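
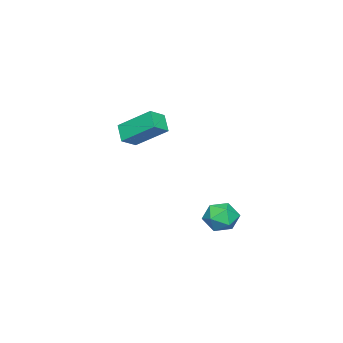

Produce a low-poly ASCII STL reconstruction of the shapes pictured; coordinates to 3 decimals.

solid 
facet normal -0.550 -0.505 0.665
outer loop
vertex -1.046 -5.142 0.602
vertex -1.162 -3.555 1.712
vertex -1.838 -4.881 0.146
endloop
endfacet
facet normal 0.060 -0.818 -0.573
outer loop
vertex -1.278 -4.365 -0.532
vertex -1.046 -5.142 0.602
vertex -1.838 -4.881 0.146
endloop
endfacet
facet normal -0.549 -0.506 0.665
outer loop
vertex -1.838 -4.881 0.146
vertex -1.162 -3.555 1.712
vertex -1.954 -3.295 1.257
endloop
endfacet
facet normal -0.834 0.275 -0.479
outer loop
vertex -1.954 -3.295 1.257
vertex -1.278 -4.365 -0.532
vertex -1.838 -4.881 0.146
endloop
endfacet
facet normal 0.833 -0.274 0.480
outer loop
vertex -1.046 -5.142 0.602
vertex -0.602 -3.039 1.034
vertex -1.162 -3.555 1.712
endloop
endfacet
facet normal 0.061 -0.818 -0.573
outer loop
vertex -0.486 -4.625 -0.077
vertex -1.046 -5.142 0.602
vertex -1.278 -4.365 -0.532
endloop
endfacet
facet normal 0.834 -0.274 0.479
outer loop
vertex -0.486 -4.625 -0.077
vertex -0.602 -3.039 1.034
vertex -1.046 -5.142 0.602
endloop
endfacet
facet normal -0.060 0.818 0.572
outer loop
vertex -1.162 -3.555 1.712
vertex -0.602 -3.039 1.034
vertex -1.954 -3.295 1.257
endloop
endfacet
facet normal -0.834 0.274 -0.479
outer loop
vertex -1.394 -2.778 0.578
vertex -1.278 -4.365 -0.532
vertex -1.954 -3.295 1.257
endloop
endfacet
facet normal -0.060 0.818 0.573
outer loop
vertex -1.954 -3.295 1.257
vertex -0.602 -3.039 1.034
vertex -1.394 -2.778 0.578
endloop
endfacet
facet normal 0.549 0.506 -0.666
outer loop
vertex -1.394 -2.778 0.578
vertex -0.486 -4.625 -0.077
vertex -1.278 -4.365 -0.532
endloop
endfacet
facet normal 0.550 0.506 -0.665
outer loop
vertex -0.602 -3.039 1.034
vertex -0.486 -4.625 -0.077
vertex -1.394 -2.778 0.578
endloop
endfacet
facet normal -0.917 -0.253 0.307
outer loop
vertex 0.615 1.364 -2.88
vertex 0.924 0.642 -2.552
vertex 0.89 1.346 -2.074
endloop
endfacet
facet normal -0.839 0.456 0.296
outer loop
vertex 0.615 1.364 -2.88
vertex 0.89 1.346 -2.074
vertex 1.075 2.011 -2.573
endloop
endfacet
facet normal -0.666 0.648 -0.368
outer loop
vertex 0.615 1.364 -2.88
vertex 1.075 2.011 -2.573
vertex 1.224 1.718 -3.358
endloop
endfacet
facet normal -0.637 0.059 -0.768
outer loop
vertex 0.615 1.364 -2.88
vertex 1.224 1.718 -3.358
vertex 1.13 0.871 -3.345
endloop
endfacet
facet normal -0.793 -0.498 -0.350
outer loop
vertex 0.615 1.364 -2.88
vertex 1.13 0.871 -3.345
vertex 0.924 0.642 -2.552
endloop
endfacet
facet normal -0.292 0.625 0.724
outer loop
vertex 1.075 2.011 -2.573
vertex 0.89 1.346 -2.074
vertex 1.67 1.689 -2.055
endloop
endfacet
facet normal -0.419 -0.524 0.742
outer loop
vertex 0.89 1.346 -2.074
vertex 0.924 0.642 -2.552
vertex 1.576 0.842 -2.042
endloop
endfacet
facet normal -0.218 -0.921 -0.323
outer loop
vertex 0.924 0.642 -2.552
vertex 1.13 0.871 -3.345
vertex 1.725 0.549 -2.827
endloop
endfacet
facet normal 0.033 -0.019 -0.999
outer loop
vertex 1.13 0.871 -3.345
vertex 1.224 1.718 -3.358
vertex 1.91 1.214 -3.326
endloop
endfacet
facet normal -0.012 0.936 -0.352
outer loop
vertex 1.224 1.718 -3.358
vertex 1.075 2.011 -2.573
vertex 1.876 1.918 -2.848
endloop
endfacet
facet normal 0.637 -0.059 0.768
outer loop
vertex 2.185 1.196 -2.52
vertex 1.67 1.689 -2.055
vertex 1.576 0.842 -2.042
endloop
endfacet
facet normal 0.666 -0.648 0.368
outer loop
vertex 2.185 1.196 -2.52
vertex 1.576 0.842 -2.042
vertex 1.725 0.549 -2.827
endloop
endfacet
facet normal 0.839 -0.456 -0.296
outer loop
vertex 2.185 1.196 -2.52
vertex 1.725 0.549 -2.827
vertex 1.91 1.214 -3.326
endloop
endfacet
facet normal 0.917 0.253 -0.307
outer loop
vertex 2.185 1.196 -2.52
vertex 1.91 1.214 -3.326
vertex 1.876 1.918 -2.848
endloop
endfacet
facet normal 0.793 0.498 0.350
outer loop
vertex 2.185 1.196 -2.52
vertex 1.876 1.918 -2.848
vertex 1.67 1.689 -2.055
endloop
endfacet
facet normal -0.033 0.019 0.999
outer loop
vertex 1.576 0.842 -2.042
vertex 1.67 1.689 -2.055
vertex 0.89 1.346 -2.074
endloop
endfacet
facet normal 0.012 -0.936 0.352
outer loop
vertex 1.725 0.549 -2.827
vertex 1.576 0.842 -2.042
vertex 0.924 0.642 -2.552
endloop
endfacet
facet normal 0.292 -0.625 -0.724
outer loop
vertex 1.91 1.214 -3.326
vertex 1.725 0.549 -2.827
vertex 1.13 0.871 -3.345
endloop
endfacet
facet normal 0.419 0.524 -0.742
outer loop
vertex 1.876 1.918 -2.848
vertex 1.91 1.214 -3.326
vertex 1.224 1.718 -3.358
endloop
endfacet
facet normal 0.218 0.921 0.323
outer loop
vertex 1.67 1.689 -2.055
vertex 1.876 1.918 -2.848
vertex 1.075 2.011 -2.573
endloop
endfacet

endsolid


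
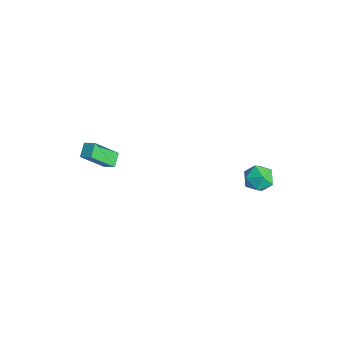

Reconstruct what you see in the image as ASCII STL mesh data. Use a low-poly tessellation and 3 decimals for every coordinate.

solid 
facet normal -0.686 0.537 0.491
outer loop
vertex -2.27 -3.506 1.048
vertex -2.292 -2.105 -0.516
vertex -2.859 -3.924 0.683
endloop
endfacet
facet normal 0.011 -0.667 0.745
outer loop
vertex -2.208 -4.435 0.216
vertex -2.27 -3.506 1.048
vertex -2.859 -3.924 0.683
endloop
endfacet
facet normal -0.685 0.537 0.491
outer loop
vertex -2.859 -3.924 0.683
vertex -2.292 -2.105 -0.516
vertex -2.882 -2.523 -0.882
endloop
endfacet
facet normal -0.728 -0.516 -0.451
outer loop
vertex -2.882 -2.523 -0.882
vertex -2.208 -4.435 0.216
vertex -2.859 -3.924 0.683
endloop
endfacet
facet normal 0.728 0.515 0.451
outer loop
vertex -2.27 -3.506 1.048
vertex -1.641 -2.616 -0.983
vertex -2.292 -2.105 -0.516
endloop
endfacet
facet normal 0.010 -0.667 0.745
outer loop
vertex -1.618 -4.017 0.582
vertex -2.27 -3.506 1.048
vertex -2.208 -4.435 0.216
endloop
endfacet
facet normal 0.728 0.516 0.452
outer loop
vertex -1.618 -4.017 0.582
vertex -1.641 -2.616 -0.983
vertex -2.27 -3.506 1.048
endloop
endfacet
facet normal -0.011 0.667 -0.745
outer loop
vertex -2.292 -2.105 -0.516
vertex -1.641 -2.616 -0.983
vertex -2.882 -2.523 -0.882
endloop
endfacet
facet normal -0.728 -0.516 -0.452
outer loop
vertex -2.23 -3.034 -1.348
vertex -2.208 -4.435 0.216
vertex -2.882 -2.523 -0.882
endloop
endfacet
facet normal -0.011 0.666 -0.746
outer loop
vertex -2.882 -2.523 -0.882
vertex -1.641 -2.616 -0.983
vertex -2.23 -3.034 -1.348
endloop
endfacet
facet normal 0.685 -0.538 -0.491
outer loop
vertex -2.23 -3.034 -1.348
vertex -1.618 -4.017 0.582
vertex -2.208 -4.435 0.216
endloop
endfacet
facet normal 0.686 -0.537 -0.491
outer loop
vertex -1.641 -2.616 -0.983
vertex -1.618 -4.017 0.582
vertex -2.23 -3.034 -1.348
endloop
endfacet
facet normal 0.124 0.302 0.945
outer loop
vertex 3.051 4.743 0.165
vertex 2.617 3.937 0.479
vertex 3.576 3.951 0.349
endloop
endfacet
facet normal 0.647 0.551 0.527
outer loop
vertex 3.051 4.743 0.165
vertex 3.576 3.951 0.349
vertex 3.762 4.484 -0.437
endloop
endfacet
facet normal 0.348 0.937 0.008
outer loop
vertex 3.051 4.743 0.165
vertex 3.762 4.484 -0.437
vertex 2.92 4.8 -0.791
endloop
endfacet
facet normal -0.359 0.927 0.105
outer loop
vertex 3.051 4.743 0.165
vertex 2.92 4.8 -0.791
vertex 2.212 4.462 -0.225
endloop
endfacet
facet normal -0.497 0.534 0.684
outer loop
vertex 3.051 4.743 0.165
vertex 2.212 4.462 -0.225
vertex 2.617 3.937 0.479
endloop
endfacet
facet normal 0.974 -0.007 0.225
outer loop
vertex 3.762 4.484 -0.437
vertex 3.576 3.951 0.349
vertex 3.768 3.518 -0.495
endloop
endfacet
facet normal 0.128 -0.411 0.902
outer loop
vertex 3.576 3.951 0.349
vertex 2.617 3.937 0.479
vertex 3.06 3.18 0.071
endloop
endfacet
facet normal -0.877 -0.034 0.479
outer loop
vertex 2.617 3.937 0.479
vertex 2.212 4.462 -0.225
vertex 2.218 3.496 -0.283
endloop
endfacet
facet normal -0.654 0.603 -0.458
outer loop
vertex 2.212 4.462 -0.225
vertex 2.92 4.8 -0.791
vertex 2.404 4.029 -1.069
endloop
endfacet
facet normal 0.490 0.618 -0.614
outer loop
vertex 2.92 4.8 -0.791
vertex 3.762 4.484 -0.437
vertex 3.363 4.043 -1.199
endloop
endfacet
facet normal 0.359 -0.927 -0.105
outer loop
vertex 2.929 3.237 -0.885
vertex 3.768 3.518 -0.495
vertex 3.06 3.18 0.071
endloop
endfacet
facet normal -0.348 -0.937 -0.008
outer loop
vertex 2.929 3.237 -0.885
vertex 3.06 3.18 0.071
vertex 2.218 3.496 -0.283
endloop
endfacet
facet normal -0.647 -0.551 -0.527
outer loop
vertex 2.929 3.237 -0.885
vertex 2.218 3.496 -0.283
vertex 2.404 4.029 -1.069
endloop
endfacet
facet normal -0.124 -0.302 -0.945
outer loop
vertex 2.929 3.237 -0.885
vertex 2.404 4.029 -1.069
vertex 3.363 4.043 -1.199
endloop
endfacet
facet normal 0.497 -0.534 -0.684
outer loop
vertex 2.929 3.237 -0.885
vertex 3.363 4.043 -1.199
vertex 3.768 3.518 -0.495
endloop
endfacet
facet normal 0.654 -0.603 0.458
outer loop
vertex 3.06 3.18 0.071
vertex 3.768 3.518 -0.495
vertex 3.576 3.951 0.349
endloop
endfacet
facet normal -0.490 -0.618 0.614
outer loop
vertex 2.218 3.496 -0.283
vertex 3.06 3.18 0.071
vertex 2.617 3.937 0.479
endloop
endfacet
facet normal -0.974 0.007 -0.225
outer loop
vertex 2.404 4.029 -1.069
vertex 2.218 3.496 -0.283
vertex 2.212 4.462 -0.225
endloop
endfacet
facet normal -0.128 0.411 -0.902
outer loop
vertex 3.363 4.043 -1.199
vertex 2.404 4.029 -1.069
vertex 2.92 4.8 -0.791
endloop
endfacet
facet normal 0.877 0.034 -0.479
outer loop
vertex 3.768 3.518 -0.495
vertex 3.363 4.043 -1.199
vertex 3.762 4.484 -0.437
endloop
endfacet

endsolid


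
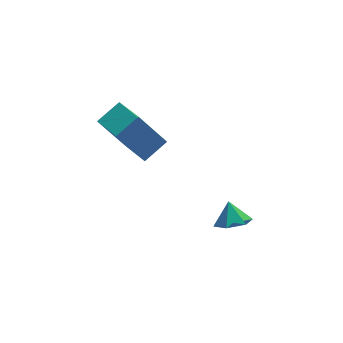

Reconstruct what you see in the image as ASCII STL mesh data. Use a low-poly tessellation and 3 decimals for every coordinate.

solid 
facet normal 0.031 -0.572 -0.819
outer loop
vertex 2.746 -3.146 -3.067
vertex 2.286 -3.711 -2.69
vertex 1.929 -3.112 -3.122
endloop
endfacet
facet normal 0.042 0.999 -0.013
outer loop
vertex 2.746 -3.146 -3.067
vertex 1.929 -3.112 -3.122
vertex 2.254 -3.109 -1.83
endloop
endfacet
facet normal 0.031 -0.572 -0.819
outer loop
vertex 1.929 -3.112 -3.122
vertex 2.286 -3.711 -2.69
vertex 1.469 -3.677 -2.745
endloop
endfacet
facet normal -0.703 0.689 0.175
outer loop
vertex 1.929 -3.112 -3.122
vertex 1.469 -3.677 -2.745
vertex 2.254 -3.109 -1.83
endloop
endfacet
facet normal 0.031 -0.573 -0.819
outer loop
vertex 1.469 -3.677 -2.745
vertex 2.286 -3.711 -2.69
vertex 1.826 -4.275 -2.313
endloop
endfacet
facet normal -0.763 0.012 0.647
outer loop
vertex 1.469 -3.677 -2.745
vertex 1.826 -4.275 -2.313
vertex 2.254 -3.109 -1.83
endloop
endfacet
facet normal 0.031 -0.573 -0.819
outer loop
vertex 1.826 -4.275 -2.313
vertex 2.286 -3.711 -2.69
vertex 2.644 -4.309 -2.258
endloop
endfacet
facet normal -0.077 -0.357 0.931
outer loop
vertex 1.826 -4.275 -2.313
vertex 2.644 -4.309 -2.258
vertex 2.254 -3.109 -1.83
endloop
endfacet
facet normal 0.031 -0.573 -0.819
outer loop
vertex 2.644 -4.309 -2.258
vertex 2.286 -3.711 -2.69
vertex 3.104 -3.745 -2.635
endloop
endfacet
facet normal 0.668 -0.048 0.743
outer loop
vertex 2.644 -4.309 -2.258
vertex 3.104 -3.745 -2.635
vertex 2.254 -3.109 -1.83
endloop
endfacet
facet normal 0.031 -0.572 -0.819
outer loop
vertex 3.104 -3.745 -2.635
vertex 2.286 -3.711 -2.69
vertex 2.746 -3.146 -3.067
endloop
endfacet
facet normal 0.728 0.630 0.271
outer loop
vertex 3.104 -3.745 -2.635
vertex 2.746 -3.146 -3.067
vertex 2.254 -3.109 -1.83
endloop
endfacet
facet normal -0.538 0.151 0.829
outer loop
vertex -2.158 -2.315 3.027
vertex -1.139 -1.883 3.609
vertex -2.546 -0.658 2.473
endloop
endfacet
facet normal -0.815 -0.346 -0.465
outer loop
vertex -1.481 -0.957 0.831
vertex -2.158 -2.315 3.027
vertex -2.546 -0.658 2.473
endloop
endfacet
facet normal -0.538 0.151 0.829
outer loop
vertex -2.546 -0.658 2.473
vertex -1.139 -1.883 3.609
vertex -1.527 -0.225 3.055
endloop
endfacet
facet normal -0.217 0.926 -0.309
outer loop
vertex -1.527 -0.225 3.055
vertex -1.481 -0.957 0.831
vertex -2.546 -0.658 2.473
endloop
endfacet
facet normal 0.216 -0.926 0.309
outer loop
vertex -2.158 -2.315 3.027
vertex -0.074 -2.182 1.967
vertex -1.139 -1.883 3.609
endloop
endfacet
facet normal -0.815 -0.346 -0.465
outer loop
vertex -1.093 -2.615 1.385
vertex -2.158 -2.315 3.027
vertex -1.481 -0.957 0.831
endloop
endfacet
facet normal 0.217 -0.926 0.310
outer loop
vertex -1.093 -2.615 1.385
vertex -0.074 -2.182 1.967
vertex -2.158 -2.315 3.027
endloop
endfacet
facet normal 0.815 0.346 0.465
outer loop
vertex -1.139 -1.883 3.609
vertex -0.074 -2.182 1.967
vertex -1.527 -0.225 3.055
endloop
endfacet
facet normal -0.216 0.926 -0.309
outer loop
vertex -0.462 -0.525 1.413
vertex -1.481 -0.957 0.831
vertex -1.527 -0.225 3.055
endloop
endfacet
facet normal 0.815 0.346 0.465
outer loop
vertex -1.527 -0.225 3.055
vertex -0.074 -2.182 1.967
vertex -0.462 -0.525 1.413
endloop
endfacet
facet normal 0.538 -0.151 -0.829
outer loop
vertex -0.462 -0.525 1.413
vertex -1.093 -2.615 1.385
vertex -1.481 -0.957 0.831
endloop
endfacet
facet normal 0.538 -0.151 -0.829
outer loop
vertex -0.074 -2.182 1.967
vertex -1.093 -2.615 1.385
vertex -0.462 -0.525 1.413
endloop
endfacet

endsolid


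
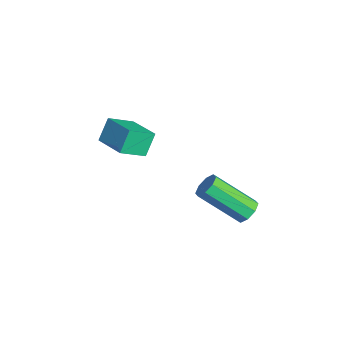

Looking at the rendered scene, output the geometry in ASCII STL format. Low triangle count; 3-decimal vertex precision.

solid 
facet normal -0.356 0.413 0.838
outer loop
vertex -3.558 -3.89 0.675
vertex -2.34 -3.371 0.937
vertex -3.829 -2.965 0.104
endloop
endfacet
facet normal -0.902 -0.384 -0.194
outer loop
vertex -3.48 -3.369 -0.717
vertex -3.558 -3.89 0.675
vertex -3.829 -2.965 0.104
endloop
endfacet
facet normal -0.357 0.412 0.838
outer loop
vertex -3.829 -2.965 0.104
vertex -2.34 -3.371 0.937
vertex -2.611 -2.446 0.367
endloop
endfacet
facet normal -0.242 0.826 -0.509
outer loop
vertex -2.611 -2.446 0.367
vertex -3.48 -3.369 -0.717
vertex -3.829 -2.965 0.104
endloop
endfacet
facet normal 0.242 -0.826 0.509
outer loop
vertex -3.558 -3.89 0.675
vertex -1.991 -3.775 0.116
vertex -2.34 -3.371 0.937
endloop
endfacet
facet normal -0.903 -0.384 -0.194
outer loop
vertex -3.209 -4.294 -0.147
vertex -3.558 -3.89 0.675
vertex -3.48 -3.369 -0.717
endloop
endfacet
facet normal 0.242 -0.826 0.509
outer loop
vertex -3.209 -4.294 -0.147
vertex -1.991 -3.775 0.116
vertex -3.558 -3.89 0.675
endloop
endfacet
facet normal 0.902 0.384 0.195
outer loop
vertex -2.34 -3.371 0.937
vertex -1.991 -3.775 0.116
vertex -2.611 -2.446 0.367
endloop
endfacet
facet normal -0.242 0.826 -0.509
outer loop
vertex -2.262 -2.85 -0.455
vertex -3.48 -3.369 -0.717
vertex -2.611 -2.446 0.367
endloop
endfacet
facet normal 0.903 0.384 0.194
outer loop
vertex -2.611 -2.446 0.367
vertex -1.991 -3.775 0.116
vertex -2.262 -2.85 -0.455
endloop
endfacet
facet normal 0.356 -0.412 -0.839
outer loop
vertex -2.262 -2.85 -0.455
vertex -3.209 -4.294 -0.147
vertex -3.48 -3.369 -0.717
endloop
endfacet
facet normal 0.357 -0.413 -0.838
outer loop
vertex -1.991 -3.775 0.116
vertex -3.209 -4.294 -0.147
vertex -2.262 -2.85 -0.455
endloop
endfacet
facet normal 0.293 0.714 -0.636
outer loop
vertex 1.62 -0.017 -0.46
vertex 1.257 -0.161 -0.789
vertex 1.283 0.172 -0.403
endloop
endfacet
facet normal 0.412 0.506 0.758
outer loop
vertex 1.62 -0.017 -0.46
vertex 1.283 0.172 -0.403
vertex 1.086 -1.316 0.697
endloop
endfacet
facet normal 0.412 0.506 0.758
outer loop
vertex 1.086 -1.316 0.697
vertex 1.283 0.172 -0.403
vertex 0.749 -1.127 0.754
endloop
endfacet
facet normal -0.293 -0.714 0.636
outer loop
vertex 1.086 -1.316 0.697
vertex 0.749 -1.127 0.754
vertex 0.723 -1.459 0.369
endloop
endfacet
facet normal 0.295 0.714 -0.635
outer loop
vertex 1.283 0.172 -0.403
vertex 1.257 -0.161 -0.789
vertex 0.931 0.167 -0.572
endloop
endfacet
facet normal -0.317 0.700 0.640
outer loop
vertex 1.283 0.172 -0.403
vertex 0.931 0.167 -0.572
vertex 0.749 -1.127 0.754
endloop
endfacet
facet normal -0.317 0.700 0.640
outer loop
vertex 0.749 -1.127 0.754
vertex 0.931 0.167 -0.572
vertex 0.397 -1.132 0.585
endloop
endfacet
facet normal -0.295 -0.714 0.635
outer loop
vertex 0.749 -1.127 0.754
vertex 0.397 -1.132 0.585
vertex 0.723 -1.459 0.369
endloop
endfacet
facet normal 0.294 0.713 -0.637
outer loop
vertex 0.931 0.167 -0.572
vertex 1.257 -0.161 -0.789
vertex 0.77 -0.031 -0.868
endloop
endfacet
facet normal -0.863 0.484 0.145
outer loop
vertex 0.931 0.167 -0.572
vertex 0.77 -0.031 -0.868
vertex 0.397 -1.132 0.585
endloop
endfacet
facet normal -0.863 0.484 0.146
outer loop
vertex 0.397 -1.132 0.585
vertex 0.77 -0.031 -0.868
vertex 0.236 -1.33 0.29
endloop
endfacet
facet normal -0.292 -0.713 0.638
outer loop
vertex 0.397 -1.132 0.585
vertex 0.236 -1.33 0.29
vertex 0.723 -1.459 0.369
endloop
endfacet
facet normal 0.294 0.714 -0.636
outer loop
vertex 0.77 -0.031 -0.868
vertex 1.257 -0.161 -0.789
vertex 0.894 -0.304 -1.117
endloop
endfacet
facet normal -0.902 -0.015 -0.433
outer loop
vertex 0.77 -0.031 -0.868
vertex 0.894 -0.304 -1.117
vertex 0.236 -1.33 0.29
endloop
endfacet
facet normal -0.902 -0.014 -0.432
outer loop
vertex 0.236 -1.33 0.29
vertex 0.894 -0.304 -1.117
vertex 0.36 -1.603 0.04
endloop
endfacet
facet normal -0.292 -0.715 0.635
outer loop
vertex 0.236 -1.33 0.29
vertex 0.36 -1.603 0.04
vertex 0.723 -1.459 0.369
endloop
endfacet
facet normal 0.293 0.714 -0.636
outer loop
vertex 0.894 -0.304 -1.117
vertex 1.257 -0.161 -0.789
vertex 1.231 -0.493 -1.174
endloop
endfacet
facet normal -0.412 -0.506 -0.758
outer loop
vertex 0.894 -0.304 -1.117
vertex 1.231 -0.493 -1.174
vertex 0.36 -1.603 0.04
endloop
endfacet
facet normal -0.412 -0.506 -0.758
outer loop
vertex 0.36 -1.603 0.04
vertex 1.231 -0.493 -1.174
vertex 0.697 -1.792 -0.017
endloop
endfacet
facet normal -0.293 -0.714 0.636
outer loop
vertex 0.36 -1.603 0.04
vertex 0.697 -1.792 -0.017
vertex 0.723 -1.459 0.369
endloop
endfacet
facet normal 0.295 0.714 -0.635
outer loop
vertex 1.231 -0.493 -1.174
vertex 1.257 -0.161 -0.789
vertex 1.583 -0.488 -1.005
endloop
endfacet
facet normal 0.317 -0.700 -0.640
outer loop
vertex 1.231 -0.493 -1.174
vertex 1.583 -0.488 -1.005
vertex 0.697 -1.792 -0.017
endloop
endfacet
facet normal 0.317 -0.700 -0.640
outer loop
vertex 0.697 -1.792 -0.017
vertex 1.583 -0.488 -1.005
vertex 1.049 -1.787 0.152
endloop
endfacet
facet normal -0.295 -0.714 0.635
outer loop
vertex 0.697 -1.792 -0.017
vertex 1.049 -1.787 0.152
vertex 0.723 -1.459 0.369
endloop
endfacet
facet normal 0.292 0.713 -0.638
outer loop
vertex 1.583 -0.488 -1.005
vertex 1.257 -0.161 -0.789
vertex 1.744 -0.29 -0.71
endloop
endfacet
facet normal 0.863 -0.484 -0.146
outer loop
vertex 1.583 -0.488 -1.005
vertex 1.744 -0.29 -0.71
vertex 1.049 -1.787 0.152
endloop
endfacet
facet normal 0.863 -0.484 -0.145
outer loop
vertex 1.049 -1.787 0.152
vertex 1.744 -0.29 -0.71
vertex 1.21 -1.589 0.448
endloop
endfacet
facet normal -0.294 -0.713 0.637
outer loop
vertex 1.049 -1.787 0.152
vertex 1.21 -1.589 0.448
vertex 0.723 -1.459 0.369
endloop
endfacet
facet normal 0.292 0.715 -0.635
outer loop
vertex 1.744 -0.29 -0.71
vertex 1.257 -0.161 -0.789
vertex 1.62 -0.017 -0.46
endloop
endfacet
facet normal 0.902 0.014 0.432
outer loop
vertex 1.744 -0.29 -0.71
vertex 1.62 -0.017 -0.46
vertex 1.21 -1.589 0.448
endloop
endfacet
facet normal 0.901 0.015 0.433
outer loop
vertex 1.21 -1.589 0.448
vertex 1.62 -0.017 -0.46
vertex 1.086 -1.316 0.697
endloop
endfacet
facet normal -0.294 -0.714 0.636
outer loop
vertex 1.21 -1.589 0.448
vertex 1.086 -1.316 0.697
vertex 0.723 -1.459 0.369
endloop
endfacet

endsolid


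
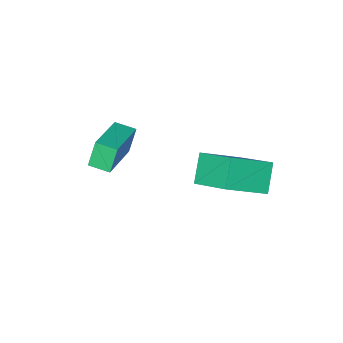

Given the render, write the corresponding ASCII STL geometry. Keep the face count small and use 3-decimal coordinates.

solid 
facet normal -0.723 -0.622 -0.301
outer loop
vertex 1.284 -0.707 -0.274
vertex 0.784 -0.068 -0.395
vertex 1.643 -0.623 -1.31
endloop
endfacet
facet normal 0.609 -0.779 0.148
outer loop
vertex 3.096 0.628 -0.705
vertex 1.284 -0.707 -0.274
vertex 1.643 -0.623 -1.31
endloop
endfacet
facet normal -0.723 -0.622 -0.301
outer loop
vertex 1.643 -0.623 -1.31
vertex 0.784 -0.068 -0.395
vertex 1.144 0.016 -1.432
endloop
endfacet
facet normal 0.327 0.076 -0.942
outer loop
vertex 1.144 0.016 -1.432
vertex 3.096 0.628 -0.705
vertex 1.643 -0.623 -1.31
endloop
endfacet
facet normal -0.326 -0.077 0.942
outer loop
vertex 1.284 -0.707 -0.274
vertex 2.237 1.183 0.21
vertex 0.784 -0.068 -0.395
endloop
endfacet
facet normal 0.609 -0.779 0.148
outer loop
vertex 2.736 0.544 0.332
vertex 1.284 -0.707 -0.274
vertex 3.096 0.628 -0.705
endloop
endfacet
facet normal -0.328 -0.076 0.942
outer loop
vertex 2.736 0.544 0.332
vertex 2.237 1.183 0.21
vertex 1.284 -0.707 -0.274
endloop
endfacet
facet normal -0.609 0.779 -0.148
outer loop
vertex 0.784 -0.068 -0.395
vertex 2.237 1.183 0.21
vertex 1.144 0.016 -1.432
endloop
endfacet
facet normal 0.327 0.077 -0.942
outer loop
vertex 2.596 1.267 -0.826
vertex 3.096 0.628 -0.705
vertex 1.144 0.016 -1.432
endloop
endfacet
facet normal -0.609 0.779 -0.148
outer loop
vertex 1.144 0.016 -1.432
vertex 2.237 1.183 0.21
vertex 2.596 1.267 -0.826
endloop
endfacet
facet normal 0.722 0.622 0.301
outer loop
vertex 2.596 1.267 -0.826
vertex 2.736 0.544 0.332
vertex 3.096 0.628 -0.705
endloop
endfacet
facet normal 0.723 0.622 0.301
outer loop
vertex 2.237 1.183 0.21
vertex 2.736 0.544 0.332
vertex 2.596 1.267 -0.826
endloop
endfacet
facet normal -0.870 0.178 -0.460
outer loop
vertex -2.726 3.322 -1.248
vertex -2.104 3.971 -2.173
vertex -2.516 1.622 -2.301
endloop
endfacet
facet normal -0.481 -0.504 0.717
outer loop
vertex -0.976 1.309 -1.487
vertex -2.726 3.322 -1.248
vertex -2.516 1.622 -2.301
endloop
endfacet
facet normal -0.870 0.178 -0.460
outer loop
vertex -2.516 1.622 -2.301
vertex -2.104 3.971 -2.173
vertex -1.894 2.272 -3.226
endloop
endfacet
facet normal 0.105 -0.845 -0.524
outer loop
vertex -1.894 2.272 -3.226
vertex -0.976 1.309 -1.487
vertex -2.516 1.622 -2.301
endloop
endfacet
facet normal -0.105 0.846 0.523
outer loop
vertex -2.726 3.322 -1.248
vertex -0.564 3.658 -1.359
vertex -2.104 3.971 -2.173
endloop
endfacet
facet normal -0.482 -0.504 0.717
outer loop
vertex -1.186 3.008 -0.434
vertex -2.726 3.322 -1.248
vertex -0.976 1.309 -1.487
endloop
endfacet
facet normal -0.104 0.845 0.524
outer loop
vertex -1.186 3.008 -0.434
vertex -0.564 3.658 -1.359
vertex -2.726 3.322 -1.248
endloop
endfacet
facet normal 0.481 0.504 -0.717
outer loop
vertex -2.104 3.971 -2.173
vertex -0.564 3.658 -1.359
vertex -1.894 2.272 -3.226
endloop
endfacet
facet normal 0.104 -0.846 -0.523
outer loop
vertex -0.354 1.958 -2.412
vertex -0.976 1.309 -1.487
vertex -1.894 2.272 -3.226
endloop
endfacet
facet normal 0.482 0.504 -0.717
outer loop
vertex -1.894 2.272 -3.226
vertex -0.564 3.658 -1.359
vertex -0.354 1.958 -2.412
endloop
endfacet
facet normal 0.870 -0.178 0.460
outer loop
vertex -0.354 1.958 -2.412
vertex -1.186 3.008 -0.434
vertex -0.976 1.309 -1.487
endloop
endfacet
facet normal 0.870 -0.178 0.460
outer loop
vertex -0.564 3.658 -1.359
vertex -1.186 3.008 -0.434
vertex -0.354 1.958 -2.412
endloop
endfacet

endsolid


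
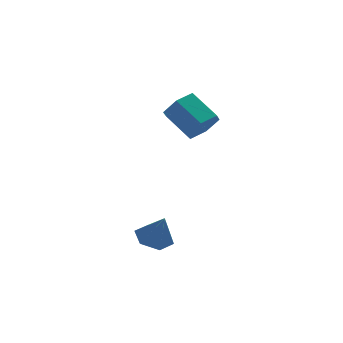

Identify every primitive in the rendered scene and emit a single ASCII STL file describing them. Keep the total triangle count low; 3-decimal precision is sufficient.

solid 
facet normal -0.235 0.262 -0.936
outer loop
vertex -0.392 -2.343 -2.94
vertex -1.055 -1.967 -2.668
vertex -0.357 -1.562 -2.73
endloop
endfacet
facet normal 0.968 -0.105 0.229
outer loop
vertex -0.392 -2.343 -2.94
vertex -0.357 -1.562 -2.73
vertex -0.745 -2.313 -1.432
endloop
endfacet
facet normal -0.235 0.262 -0.936
outer loop
vertex -0.357 -1.562 -2.73
vertex -1.055 -1.967 -2.668
vertex -1.02 -1.186 -2.458
endloop
endfacet
facet normal 0.572 0.624 0.532
outer loop
vertex -0.357 -1.562 -2.73
vertex -1.02 -1.186 -2.458
vertex -0.745 -2.313 -1.432
endloop
endfacet
facet normal -0.236 0.262 -0.936
outer loop
vertex -1.02 -1.186 -2.458
vertex -1.055 -1.967 -2.668
vertex -1.719 -1.591 -2.395
endloop
endfacet
facet normal -0.284 0.606 0.742
outer loop
vertex -1.02 -1.186 -2.458
vertex -1.719 -1.591 -2.395
vertex -0.745 -2.313 -1.432
endloop
endfacet
facet normal -0.236 0.262 -0.936
outer loop
vertex -1.719 -1.591 -2.395
vertex -1.055 -1.967 -2.668
vertex -1.754 -2.372 -2.605
endloop
endfacet
facet normal -0.747 -0.141 0.650
outer loop
vertex -1.719 -1.591 -2.395
vertex -1.754 -2.372 -2.605
vertex -0.745 -2.313 -1.432
endloop
endfacet
facet normal -0.236 0.262 -0.936
outer loop
vertex -1.754 -2.372 -2.605
vertex -1.055 -1.967 -2.668
vertex -1.091 -2.749 -2.878
endloop
endfacet
facet normal -0.352 -0.870 0.346
outer loop
vertex -1.754 -2.372 -2.605
vertex -1.091 -2.749 -2.878
vertex -0.745 -2.313 -1.432
endloop
endfacet
facet normal -0.235 0.262 -0.936
outer loop
vertex -1.091 -2.749 -2.878
vertex -1.055 -1.967 -2.668
vertex -0.392 -2.343 -2.94
endloop
endfacet
facet normal 0.507 -0.851 0.136
outer loop
vertex -1.091 -2.749 -2.878
vertex -0.392 -2.343 -2.94
vertex -0.745 -2.313 -1.432
endloop
endfacet
facet normal 0.397 -0.766 -0.506
outer loop
vertex 1.963 -0.587 2.762
vertex 1.496 -0.38 2.083
vertex 2.271 -0.045 2.184
endloop
endfacet
facet normal 0.843 0.087 0.531
outer loop
vertex 1.963 -0.587 2.762
vertex 2.271 -0.045 2.184
vertex 1.371 0.554 3.516
endloop
endfacet
facet normal 0.843 0.088 0.530
outer loop
vertex 1.371 0.554 3.516
vertex 2.271 -0.045 2.184
vertex 1.678 1.096 2.938
endloop
endfacet
facet normal -0.398 0.765 0.506
outer loop
vertex 1.371 0.554 3.516
vertex 1.678 1.096 2.938
vertex 0.904 0.76 2.837
endloop
endfacet
facet normal 0.397 -0.765 -0.507
outer loop
vertex 2.271 -0.045 2.184
vertex 1.496 -0.38 2.083
vertex 1.803 0.162 1.505
endloop
endfacet
facet normal 0.734 0.596 -0.324
outer loop
vertex 2.271 -0.045 2.184
vertex 1.803 0.162 1.505
vertex 1.678 1.096 2.938
endloop
endfacet
facet normal 0.735 0.596 -0.324
outer loop
vertex 1.678 1.096 2.938
vertex 1.803 0.162 1.505
vertex 1.211 1.302 2.259
endloop
endfacet
facet normal -0.398 0.765 0.506
outer loop
vertex 1.678 1.096 2.938
vertex 1.211 1.302 2.259
vertex 0.904 0.76 2.837
endloop
endfacet
facet normal 0.398 -0.765 -0.506
outer loop
vertex 1.803 0.162 1.505
vertex 1.496 -0.38 2.083
vertex 1.029 -0.174 1.404
endloop
endfacet
facet normal -0.109 0.508 -0.854
outer loop
vertex 1.803 0.162 1.505
vertex 1.029 -0.174 1.404
vertex 1.211 1.302 2.259
endloop
endfacet
facet normal -0.109 0.508 -0.854
outer loop
vertex 1.211 1.302 2.259
vertex 1.029 -0.174 1.404
vertex 0.437 0.967 2.158
endloop
endfacet
facet normal -0.397 0.765 0.507
outer loop
vertex 1.211 1.302 2.259
vertex 0.437 0.967 2.158
vertex 0.904 0.76 2.837
endloop
endfacet
facet normal 0.398 -0.765 -0.506
outer loop
vertex 1.029 -0.174 1.404
vertex 1.496 -0.38 2.083
vertex 0.722 -0.716 1.982
endloop
endfacet
facet normal -0.843 -0.087 -0.530
outer loop
vertex 1.029 -0.174 1.404
vertex 0.722 -0.716 1.982
vertex 0.437 0.967 2.158
endloop
endfacet
facet normal -0.843 -0.087 -0.531
outer loop
vertex 0.437 0.967 2.158
vertex 0.722 -0.716 1.982
vertex 0.129 0.425 2.736
endloop
endfacet
facet normal -0.397 0.766 0.506
outer loop
vertex 0.437 0.967 2.158
vertex 0.129 0.425 2.736
vertex 0.904 0.76 2.837
endloop
endfacet
facet normal 0.398 -0.765 -0.506
outer loop
vertex 0.722 -0.716 1.982
vertex 1.496 -0.38 2.083
vertex 1.189 -0.922 2.661
endloop
endfacet
facet normal -0.735 -0.596 0.324
outer loop
vertex 0.722 -0.716 1.982
vertex 1.189 -0.922 2.661
vertex 0.129 0.425 2.736
endloop
endfacet
facet normal -0.734 -0.596 0.325
outer loop
vertex 0.129 0.425 2.736
vertex 1.189 -0.922 2.661
vertex 0.597 0.218 3.415
endloop
endfacet
facet normal -0.397 0.765 0.507
outer loop
vertex 0.129 0.425 2.736
vertex 0.597 0.218 3.415
vertex 0.904 0.76 2.837
endloop
endfacet
facet normal 0.397 -0.765 -0.507
outer loop
vertex 1.189 -0.922 2.661
vertex 1.496 -0.38 2.083
vertex 1.963 -0.587 2.762
endloop
endfacet
facet normal 0.109 -0.509 0.854
outer loop
vertex 1.189 -0.922 2.661
vertex 1.963 -0.587 2.762
vertex 0.597 0.218 3.415
endloop
endfacet
facet normal 0.109 -0.508 0.854
outer loop
vertex 0.597 0.218 3.415
vertex 1.963 -0.587 2.762
vertex 1.371 0.554 3.516
endloop
endfacet
facet normal -0.398 0.765 0.506
outer loop
vertex 0.597 0.218 3.415
vertex 1.371 0.554 3.516
vertex 0.904 0.76 2.837
endloop
endfacet

endsolid


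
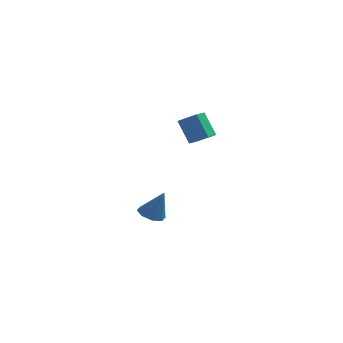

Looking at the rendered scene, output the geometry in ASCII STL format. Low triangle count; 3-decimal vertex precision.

solid 
facet normal -0.393 -0.040 -0.919
outer loop
vertex -1.926 -0.578 -4.53
vertex -2.718 -0.789 -4.182
vertex -2.305 -0.029 -4.392
endloop
endfacet
facet normal 0.828 0.559 0.049
outer loop
vertex -1.926 -0.578 -4.53
vertex -2.305 -0.029 -4.392
vertex -1.962 -0.711 -2.418
endloop
endfacet
facet normal -0.393 -0.040 -0.919
outer loop
vertex -2.305 -0.029 -4.392
vertex -2.718 -0.789 -4.182
vertex -2.925 0.075 -4.131
endloop
endfacet
facet normal 0.270 0.924 0.272
outer loop
vertex -2.305 -0.029 -4.392
vertex -2.925 0.075 -4.131
vertex -1.962 -0.711 -2.418
endloop
endfacet
facet normal -0.393 -0.040 -0.919
outer loop
vertex -2.925 0.075 -4.131
vertex -2.718 -0.789 -4.182
vertex -3.424 -0.327 -3.9
endloop
endfacet
facet normal -0.356 0.757 0.548
outer loop
vertex -2.925 0.075 -4.131
vertex -3.424 -0.327 -3.9
vertex -1.962 -0.711 -2.418
endloop
endfacet
facet normal -0.393 -0.040 -0.918
outer loop
vertex -3.424 -0.327 -3.9
vertex -2.718 -0.789 -4.182
vertex -3.509 -0.999 -3.834
endloop
endfacet
facet normal -0.683 0.156 0.714
outer loop
vertex -3.424 -0.327 -3.9
vertex -3.509 -0.999 -3.834
vertex -1.962 -0.711 -2.418
endloop
endfacet
facet normal -0.393 -0.041 -0.919
outer loop
vertex -3.509 -0.999 -3.834
vertex -2.718 -0.789 -4.182
vertex -3.131 -1.549 -3.971
endloop
endfacet
facet normal -0.519 -0.525 0.674
outer loop
vertex -3.509 -0.999 -3.834
vertex -3.131 -1.549 -3.971
vertex -1.962 -0.711 -2.418
endloop
endfacet
facet normal -0.394 -0.041 -0.918
outer loop
vertex -3.131 -1.549 -3.971
vertex -2.718 -0.789 -4.182
vertex -2.51 -1.653 -4.233
endloop
endfacet
facet normal 0.041 -0.892 0.451
outer loop
vertex -3.131 -1.549 -3.971
vertex -2.51 -1.653 -4.233
vertex -1.962 -0.711 -2.418
endloop
endfacet
facet normal -0.393 -0.040 -0.919
outer loop
vertex -2.51 -1.653 -4.233
vertex -2.718 -0.789 -4.182
vertex -2.011 -1.251 -4.464
endloop
endfacet
facet normal 0.666 -0.725 0.176
outer loop
vertex -2.51 -1.653 -4.233
vertex -2.011 -1.251 -4.464
vertex -1.962 -0.711 -2.418
endloop
endfacet
facet normal -0.393 -0.040 -0.919
outer loop
vertex -2.011 -1.251 -4.464
vertex -2.718 -0.789 -4.182
vertex -1.926 -0.578 -4.53
endloop
endfacet
facet normal 0.992 -0.124 0.009
outer loop
vertex -2.011 -1.251 -4.464
vertex -1.926 -0.578 -4.53
vertex -1.962 -0.711 -2.418
endloop
endfacet
facet normal -0.442 0.380 0.812
outer loop
vertex 0.142 -2.582 4.906
vertex 0.471 -1.789 4.714
vertex -0.942 -2.306 4.187
endloop
endfacet
facet normal -0.374 -0.902 0.218
outer loop
vertex -0.191 -2.951 2.806
vertex 0.142 -2.582 4.906
vertex -0.942 -2.306 4.187
endloop
endfacet
facet normal -0.442 0.379 0.813
outer loop
vertex -0.942 -2.306 4.187
vertex 0.471 -1.789 4.714
vertex -0.613 -1.512 3.996
endloop
endfacet
facet normal -0.815 0.208 -0.540
outer loop
vertex -0.613 -1.512 3.996
vertex -0.191 -2.951 2.806
vertex -0.942 -2.306 4.187
endloop
endfacet
facet normal 0.815 -0.207 0.540
outer loop
vertex 0.142 -2.582 4.906
vertex 1.222 -2.434 3.333
vertex 0.471 -1.789 4.714
endloop
endfacet
facet normal -0.375 -0.901 0.218
outer loop
vertex 0.893 -3.228 3.524
vertex 0.142 -2.582 4.906
vertex -0.191 -2.951 2.806
endloop
endfacet
facet normal 0.815 -0.208 0.540
outer loop
vertex 0.893 -3.228 3.524
vertex 1.222 -2.434 3.333
vertex 0.142 -2.582 4.906
endloop
endfacet
facet normal 0.374 0.901 -0.217
outer loop
vertex 0.471 -1.789 4.714
vertex 1.222 -2.434 3.333
vertex -0.613 -1.512 3.996
endloop
endfacet
facet normal -0.816 0.208 -0.540
outer loop
vertex 0.138 -2.158 2.614
vertex -0.191 -2.951 2.806
vertex -0.613 -1.512 3.996
endloop
endfacet
facet normal 0.374 0.901 -0.218
outer loop
vertex -0.613 -1.512 3.996
vertex 1.222 -2.434 3.333
vertex 0.138 -2.158 2.614
endloop
endfacet
facet normal 0.441 -0.380 -0.813
outer loop
vertex 0.138 -2.158 2.614
vertex 0.893 -3.228 3.524
vertex -0.191 -2.951 2.806
endloop
endfacet
facet normal 0.443 -0.379 -0.813
outer loop
vertex 1.222 -2.434 3.333
vertex 0.893 -3.228 3.524
vertex 0.138 -2.158 2.614
endloop
endfacet

endsolid


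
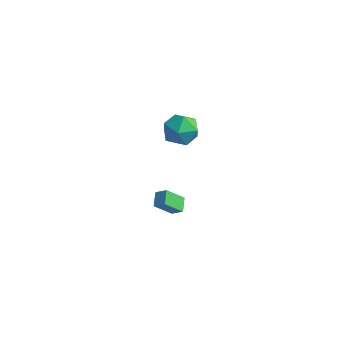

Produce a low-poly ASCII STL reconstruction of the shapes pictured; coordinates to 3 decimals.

solid 
facet normal 0.073 0.961 -0.268
outer loop
vertex 0.601 -2.338 3.016
vertex -0.592 -2.205 3.167
vertex 0.161 -2.004 4.092
endloop
endfacet
facet normal 0.673 0.738 0.046
outer loop
vertex 0.601 -2.338 3.016
vertex 0.161 -2.004 4.092
vertex 1.055 -2.816 4.029
endloop
endfacet
facet normal 0.926 0.185 -0.328
outer loop
vertex 0.601 -2.338 3.016
vertex 1.055 -2.816 4.029
vertex 0.855 -3.519 3.066
endloop
endfacet
facet normal 0.482 0.067 -0.874
outer loop
vertex 0.601 -2.338 3.016
vertex 0.855 -3.519 3.066
vertex -0.163 -3.141 2.533
endloop
endfacet
facet normal -0.045 0.546 -0.837
outer loop
vertex 0.601 -2.338 3.016
vertex -0.163 -3.141 2.533
vertex -0.592 -2.205 3.167
endloop
endfacet
facet normal 0.507 0.504 0.700
outer loop
vertex 1.055 -2.816 4.029
vertex 0.161 -2.004 4.092
vertex 0.143 -2.979 4.807
endloop
endfacet
facet normal -0.465 0.865 0.190
outer loop
vertex 0.161 -2.004 4.092
vertex -0.592 -2.205 3.167
vertex -0.875 -2.601 4.274
endloop
endfacet
facet normal -0.657 0.193 -0.729
outer loop
vertex -0.592 -2.205 3.167
vertex -0.163 -3.141 2.533
vertex -1.075 -3.304 3.311
endloop
endfacet
facet normal 0.197 -0.582 -0.789
outer loop
vertex -0.163 -3.141 2.533
vertex 0.855 -3.519 3.066
vertex -0.181 -4.116 3.248
endloop
endfacet
facet normal 0.916 -0.390 0.095
outer loop
vertex 0.855 -3.519 3.066
vertex 1.055 -2.816 4.029
vertex 0.572 -3.915 4.173
endloop
endfacet
facet normal -0.482 -0.067 0.874
outer loop
vertex -0.621 -3.782 4.324
vertex 0.143 -2.979 4.807
vertex -0.875 -2.601 4.274
endloop
endfacet
facet normal -0.926 -0.185 0.328
outer loop
vertex -0.621 -3.782 4.324
vertex -0.875 -2.601 4.274
vertex -1.075 -3.304 3.311
endloop
endfacet
facet normal -0.673 -0.738 -0.046
outer loop
vertex -0.621 -3.782 4.324
vertex -1.075 -3.304 3.311
vertex -0.181 -4.116 3.248
endloop
endfacet
facet normal -0.073 -0.961 0.268
outer loop
vertex -0.621 -3.782 4.324
vertex -0.181 -4.116 3.248
vertex 0.572 -3.915 4.173
endloop
endfacet
facet normal 0.045 -0.546 0.837
outer loop
vertex -0.621 -3.782 4.324
vertex 0.572 -3.915 4.173
vertex 0.143 -2.979 4.807
endloop
endfacet
facet normal -0.197 0.582 0.789
outer loop
vertex -0.875 -2.601 4.274
vertex 0.143 -2.979 4.807
vertex 0.161 -2.004 4.092
endloop
endfacet
facet normal -0.916 0.390 -0.095
outer loop
vertex -1.075 -3.304 3.311
vertex -0.875 -2.601 4.274
vertex -0.592 -2.205 3.167
endloop
endfacet
facet normal -0.507 -0.504 -0.700
outer loop
vertex -0.181 -4.116 3.248
vertex -1.075 -3.304 3.311
vertex -0.163 -3.141 2.533
endloop
endfacet
facet normal 0.465 -0.865 -0.190
outer loop
vertex 0.572 -3.915 4.173
vertex -0.181 -4.116 3.248
vertex 0.855 -3.519 3.066
endloop
endfacet
facet normal 0.657 -0.193 0.729
outer loop
vertex 0.143 -2.979 4.807
vertex 0.572 -3.915 4.173
vertex 1.055 -2.816 4.029
endloop
endfacet
facet normal -0.533 0.704 0.468
outer loop
vertex -1.424 -2.761 -2.748
vertex -0.989 -1.676 -3.884
vertex -2.106 -2.971 -3.209
endloop
endfacet
facet normal -0.267 -0.665 0.697
outer loop
vertex -1.551 -3.704 -3.696
vertex -1.424 -2.761 -2.748
vertex -2.106 -2.971 -3.209
endloop
endfacet
facet normal -0.534 0.704 0.467
outer loop
vertex -2.106 -2.971 -3.209
vertex -0.989 -1.676 -3.884
vertex -1.671 -1.887 -4.346
endloop
endfacet
facet normal -0.803 -0.247 -0.543
outer loop
vertex -1.671 -1.887 -4.346
vertex -1.551 -3.704 -3.696
vertex -2.106 -2.971 -3.209
endloop
endfacet
facet normal 0.803 0.247 0.543
outer loop
vertex -1.424 -2.761 -2.748
vertex -0.434 -2.409 -4.371
vertex -0.989 -1.676 -3.884
endloop
endfacet
facet normal -0.267 -0.665 0.697
outer loop
vertex -0.869 -3.493 -3.234
vertex -1.424 -2.761 -2.748
vertex -1.551 -3.704 -3.696
endloop
endfacet
facet normal 0.802 0.248 0.543
outer loop
vertex -0.869 -3.493 -3.234
vertex -0.434 -2.409 -4.371
vertex -1.424 -2.761 -2.748
endloop
endfacet
facet normal 0.267 0.665 -0.697
outer loop
vertex -0.989 -1.676 -3.884
vertex -0.434 -2.409 -4.371
vertex -1.671 -1.887 -4.346
endloop
endfacet
facet normal -0.802 -0.247 -0.543
outer loop
vertex -1.116 -2.619 -4.832
vertex -1.551 -3.704 -3.696
vertex -1.671 -1.887 -4.346
endloop
endfacet
facet normal 0.267 0.665 -0.697
outer loop
vertex -1.671 -1.887 -4.346
vertex -0.434 -2.409 -4.371
vertex -1.116 -2.619 -4.832
endloop
endfacet
facet normal 0.535 -0.704 -0.468
outer loop
vertex -1.116 -2.619 -4.832
vertex -0.869 -3.493 -3.234
vertex -1.551 -3.704 -3.696
endloop
endfacet
facet normal 0.533 -0.705 -0.468
outer loop
vertex -0.434 -2.409 -4.371
vertex -0.869 -3.493 -3.234
vertex -1.116 -2.619 -4.832
endloop
endfacet

endsolid


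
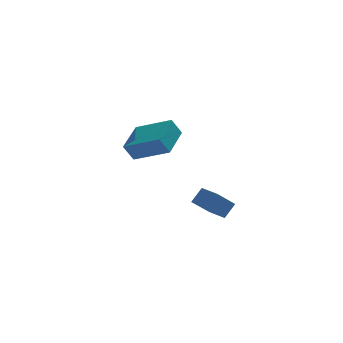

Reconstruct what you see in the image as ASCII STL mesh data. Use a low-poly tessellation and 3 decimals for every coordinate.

solid 
facet normal -0.501 -0.069 0.863
outer loop
vertex -1.1 -0.239 2.843
vertex -0.256 1.219 3.449
vertex -2.479 0.856 2.13
endloop
endfacet
facet normal -0.472 -0.814 -0.338
outer loop
vertex -2.004 0.921 1.311
vertex -1.1 -0.239 2.843
vertex -2.479 0.856 2.13
endloop
endfacet
facet normal -0.501 -0.069 0.863
outer loop
vertex -2.479 0.856 2.13
vertex -0.256 1.219 3.449
vertex -1.636 2.313 2.736
endloop
endfacet
facet normal -0.726 0.576 -0.375
outer loop
vertex -1.636 2.313 2.736
vertex -2.004 0.921 1.311
vertex -2.479 0.856 2.13
endloop
endfacet
facet normal 0.726 -0.576 0.375
outer loop
vertex -1.1 -0.239 2.843
vertex 0.219 1.284 2.63
vertex -0.256 1.219 3.449
endloop
endfacet
facet normal -0.471 -0.815 -0.339
outer loop
vertex -0.624 -0.173 2.024
vertex -1.1 -0.239 2.843
vertex -2.004 0.921 1.311
endloop
endfacet
facet normal 0.726 -0.576 0.375
outer loop
vertex -0.624 -0.173 2.024
vertex 0.219 1.284 2.63
vertex -1.1 -0.239 2.843
endloop
endfacet
facet normal 0.471 0.815 0.338
outer loop
vertex -0.256 1.219 3.449
vertex 0.219 1.284 2.63
vertex -1.636 2.313 2.736
endloop
endfacet
facet normal -0.726 0.576 -0.375
outer loop
vertex -1.16 2.379 1.917
vertex -2.004 0.921 1.311
vertex -1.636 2.313 2.736
endloop
endfacet
facet normal 0.471 0.814 0.339
outer loop
vertex -1.636 2.313 2.736
vertex 0.219 1.284 2.63
vertex -1.16 2.379 1.917
endloop
endfacet
facet normal 0.501 0.069 -0.863
outer loop
vertex -1.16 2.379 1.917
vertex -0.624 -0.173 2.024
vertex -2.004 0.921 1.311
endloop
endfacet
facet normal 0.501 0.069 -0.863
outer loop
vertex 0.219 1.284 2.63
vertex -0.624 -0.173 2.024
vertex -1.16 2.379 1.917
endloop
endfacet
facet normal -0.579 -0.277 -0.767
outer loop
vertex -0.046 -4.763 0.505
vertex -0.509 -3.958 0.564
vertex 0.852 -4.18 -0.383
endloop
endfacet
facet normal 0.498 -0.865 -0.064
outer loop
vertex 1.349 -3.942 0.276
vertex -0.046 -4.763 0.505
vertex 0.852 -4.18 -0.383
endloop
endfacet
facet normal -0.579 -0.278 -0.767
outer loop
vertex 0.852 -4.18 -0.383
vertex -0.509 -3.958 0.564
vertex 0.388 -3.376 -0.324
endloop
endfacet
facet normal 0.646 0.419 -0.638
outer loop
vertex 0.388 -3.376 -0.324
vertex 1.349 -3.942 0.276
vertex 0.852 -4.18 -0.383
endloop
endfacet
facet normal -0.646 -0.418 0.638
outer loop
vertex -0.046 -4.763 0.505
vertex -0.012 -3.72 1.223
vertex -0.509 -3.958 0.564
endloop
endfacet
facet normal 0.498 -0.865 -0.063
outer loop
vertex 0.452 -4.524 1.164
vertex -0.046 -4.763 0.505
vertex 1.349 -3.942 0.276
endloop
endfacet
facet normal -0.645 -0.419 0.639
outer loop
vertex 0.452 -4.524 1.164
vertex -0.012 -3.72 1.223
vertex -0.046 -4.763 0.505
endloop
endfacet
facet normal -0.498 0.865 0.063
outer loop
vertex -0.509 -3.958 0.564
vertex -0.012 -3.72 1.223
vertex 0.388 -3.376 -0.324
endloop
endfacet
facet normal 0.645 0.418 -0.639
outer loop
vertex 0.886 -3.137 0.335
vertex 1.349 -3.942 0.276
vertex 0.388 -3.376 -0.324
endloop
endfacet
facet normal -0.499 0.864 0.063
outer loop
vertex 0.388 -3.376 -0.324
vertex -0.012 -3.72 1.223
vertex 0.886 -3.137 0.335
endloop
endfacet
facet normal 0.579 0.277 0.767
outer loop
vertex 0.886 -3.137 0.335
vertex 0.452 -4.524 1.164
vertex 1.349 -3.942 0.276
endloop
endfacet
facet normal 0.578 0.278 0.767
outer loop
vertex -0.012 -3.72 1.223
vertex 0.452 -4.524 1.164
vertex 0.886 -3.137 0.335
endloop
endfacet

endsolid


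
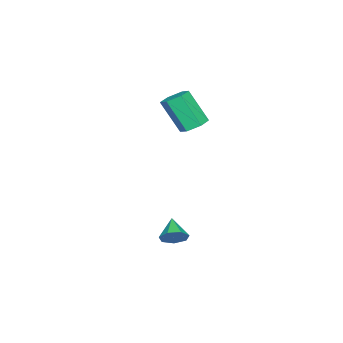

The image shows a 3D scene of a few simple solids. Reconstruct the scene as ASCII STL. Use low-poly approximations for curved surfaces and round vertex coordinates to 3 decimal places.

solid 
facet normal 0.742 0.406 -0.533
outer loop
vertex 3.349 1.915 -3.574
vertex 2.921 2.545 -3.69
vertex 3.413 2.398 -3.117
endloop
endfacet
facet normal 0.252 -0.683 0.686
outer loop
vertex 3.349 1.915 -3.574
vertex 3.413 2.398 -3.117
vertex 1.919 1.995 -2.97
endloop
endfacet
facet normal 0.742 0.406 -0.533
outer loop
vertex 3.413 2.398 -3.117
vertex 2.921 2.545 -3.69
vertex 3.107 2.991 -3.091
endloop
endfacet
facet normal 0.096 0.006 0.995
outer loop
vertex 3.413 2.398 -3.117
vertex 3.107 2.991 -3.091
vertex 1.919 1.995 -2.97
endloop
endfacet
facet normal 0.741 0.407 -0.533
outer loop
vertex 3.107 2.991 -3.091
vertex 2.921 2.545 -3.69
vertex 2.66 3.248 -3.516
endloop
endfacet
facet normal -0.387 0.551 0.740
outer loop
vertex 3.107 2.991 -3.091
vertex 2.66 3.248 -3.516
vertex 1.919 1.995 -2.97
endloop
endfacet
facet normal 0.741 0.407 -0.534
outer loop
vertex 2.66 3.248 -3.516
vertex 2.921 2.545 -3.69
vertex 2.409 2.975 -4.072
endloop
endfacet
facet normal -0.834 0.541 0.111
outer loop
vertex 2.66 3.248 -3.516
vertex 2.409 2.975 -4.072
vertex 1.919 1.995 -2.97
endloop
endfacet
facet normal 0.741 0.408 -0.534
outer loop
vertex 2.409 2.975 -4.072
vertex 2.921 2.545 -3.69
vertex 2.544 2.378 -4.341
endloop
endfacet
facet normal -0.908 -0.017 -0.419
outer loop
vertex 2.409 2.975 -4.072
vertex 2.544 2.378 -4.341
vertex 1.919 1.995 -2.97
endloop
endfacet
facet normal 0.742 0.406 -0.534
outer loop
vertex 2.544 2.378 -4.341
vertex 2.921 2.545 -3.69
vertex 2.962 1.906 -4.119
endloop
endfacet
facet normal -0.554 -0.701 -0.448
outer loop
vertex 2.544 2.378 -4.341
vertex 2.962 1.906 -4.119
vertex 1.919 1.995 -2.97
endloop
endfacet
facet normal 0.742 0.406 -0.534
outer loop
vertex 2.962 1.906 -4.119
vertex 2.921 2.545 -3.69
vertex 3.349 1.915 -3.574
endloop
endfacet
facet normal -0.038 -0.998 0.043
outer loop
vertex 2.962 1.906 -4.119
vertex 3.349 1.915 -3.574
vertex 1.919 1.995 -2.97
endloop
endfacet
facet normal 0.033 0.523 -0.852
outer loop
vertex -0.908 1.611 1.775
vertex -1.724 1.69 1.792
vertex -1.25 2.252 2.155
endloop
endfacet
facet normal 0.908 0.340 0.244
outer loop
vertex -0.908 1.611 1.775
vertex -1.25 2.252 2.155
vertex -0.98 0.472 3.632
endloop
endfacet
facet normal 0.908 0.341 0.245
outer loop
vertex -0.98 0.472 3.632
vertex -1.25 2.252 2.155
vertex -1.323 1.112 4.012
endloop
endfacet
facet normal -0.033 -0.523 0.851
outer loop
vertex -0.98 0.472 3.632
vertex -1.323 1.112 4.012
vertex -1.796 0.55 3.648
endloop
endfacet
facet normal 0.034 0.522 -0.852
outer loop
vertex -1.25 2.252 2.155
vertex -1.724 1.69 1.792
vertex -2.066 2.331 2.171
endloop
endfacet
facet normal 0.092 0.847 0.524
outer loop
vertex -1.25 2.252 2.155
vertex -2.066 2.331 2.171
vertex -1.323 1.112 4.012
endloop
endfacet
facet normal 0.092 0.847 0.524
outer loop
vertex -1.323 1.112 4.012
vertex -2.066 2.331 2.171
vertex -2.139 1.191 4.028
endloop
endfacet
facet normal -0.034 -0.523 0.852
outer loop
vertex -1.323 1.112 4.012
vertex -2.139 1.191 4.028
vertex -1.796 0.55 3.648
endloop
endfacet
facet normal 0.033 0.522 -0.852
outer loop
vertex -2.066 2.331 2.171
vertex -1.724 1.69 1.792
vertex -2.54 1.768 1.808
endloop
endfacet
facet normal -0.816 0.507 0.279
outer loop
vertex -2.066 2.331 2.171
vertex -2.54 1.768 1.808
vertex -2.139 1.191 4.028
endloop
endfacet
facet normal -0.816 0.506 0.279
outer loop
vertex -2.139 1.191 4.028
vertex -2.54 1.768 1.808
vertex -2.612 0.629 3.665
endloop
endfacet
facet normal -0.033 -0.523 0.852
outer loop
vertex -2.139 1.191 4.028
vertex -2.612 0.629 3.665
vertex -1.796 0.55 3.648
endloop
endfacet
facet normal 0.033 0.523 -0.851
outer loop
vertex -2.54 1.768 1.808
vertex -1.724 1.69 1.792
vertex -2.197 1.128 1.428
endloop
endfacet
facet normal -0.908 -0.341 -0.244
outer loop
vertex -2.54 1.768 1.808
vertex -2.197 1.128 1.428
vertex -2.612 0.629 3.665
endloop
endfacet
facet normal -0.908 -0.340 -0.244
outer loop
vertex -2.612 0.629 3.665
vertex -2.197 1.128 1.428
vertex -2.27 -0.012 3.285
endloop
endfacet
facet normal -0.033 -0.523 0.852
outer loop
vertex -2.612 0.629 3.665
vertex -2.27 -0.012 3.285
vertex -1.796 0.55 3.648
endloop
endfacet
facet normal 0.034 0.523 -0.852
outer loop
vertex -2.197 1.128 1.428
vertex -1.724 1.69 1.792
vertex -1.381 1.049 1.412
endloop
endfacet
facet normal -0.092 -0.847 -0.524
outer loop
vertex -2.197 1.128 1.428
vertex -1.381 1.049 1.412
vertex -2.27 -0.012 3.285
endloop
endfacet
facet normal -0.092 -0.847 -0.524
outer loop
vertex -2.27 -0.012 3.285
vertex -1.381 1.049 1.412
vertex -1.454 -0.091 3.269
endloop
endfacet
facet normal -0.034 -0.522 0.852
outer loop
vertex -2.27 -0.012 3.285
vertex -1.454 -0.091 3.269
vertex -1.796 0.55 3.648
endloop
endfacet
facet normal 0.033 0.523 -0.852
outer loop
vertex -1.381 1.049 1.412
vertex -1.724 1.69 1.792
vertex -0.908 1.611 1.775
endloop
endfacet
facet normal 0.816 -0.507 -0.279
outer loop
vertex -1.381 1.049 1.412
vertex -0.908 1.611 1.775
vertex -1.454 -0.091 3.269
endloop
endfacet
facet normal 0.816 -0.507 -0.279
outer loop
vertex -1.454 -0.091 3.269
vertex -0.908 1.611 1.775
vertex -0.98 0.472 3.632
endloop
endfacet
facet normal -0.033 -0.522 0.852
outer loop
vertex -1.454 -0.091 3.269
vertex -0.98 0.472 3.632
vertex -1.796 0.55 3.648
endloop
endfacet

endsolid


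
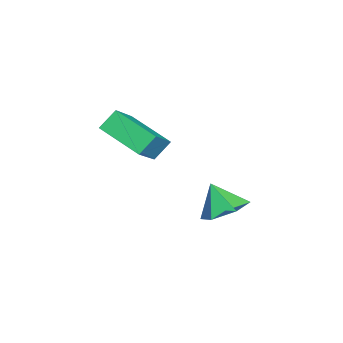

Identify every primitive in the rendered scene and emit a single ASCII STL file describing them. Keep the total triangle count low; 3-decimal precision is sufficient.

solid 
facet normal -0.451 0.586 0.673
outer loop
vertex -0.856 -0.232 4.008
vertex 0.19 1.31 3.366
vertex -2.406 0.223 2.573
endloop
endfacet
facet normal -0.531 -0.782 0.326
outer loop
vertex -1.95 -0.37 1.894
vertex -0.856 -0.232 4.008
vertex -2.406 0.223 2.573
endloop
endfacet
facet normal -0.451 0.586 0.673
outer loop
vertex -2.406 0.223 2.573
vertex 0.19 1.31 3.366
vertex -1.36 1.764 1.932
endloop
endfacet
facet normal -0.717 0.210 -0.665
outer loop
vertex -1.36 1.764 1.932
vertex -1.95 -0.37 1.894
vertex -2.406 0.223 2.573
endloop
endfacet
facet normal 0.717 -0.210 0.665
outer loop
vertex -0.856 -0.232 4.008
vertex 0.646 0.717 2.687
vertex 0.19 1.31 3.366
endloop
endfacet
facet normal -0.530 -0.783 0.326
outer loop
vertex -0.4 -0.824 3.328
vertex -0.856 -0.232 4.008
vertex -1.95 -0.37 1.894
endloop
endfacet
facet normal 0.717 -0.211 0.664
outer loop
vertex -0.4 -0.824 3.328
vertex 0.646 0.717 2.687
vertex -0.856 -0.232 4.008
endloop
endfacet
facet normal 0.531 0.782 -0.326
outer loop
vertex 0.19 1.31 3.366
vertex 0.646 0.717 2.687
vertex -1.36 1.764 1.932
endloop
endfacet
facet normal -0.717 0.210 -0.664
outer loop
vertex -0.904 1.172 1.252
vertex -1.95 -0.37 1.894
vertex -1.36 1.764 1.932
endloop
endfacet
facet normal 0.531 0.783 -0.325
outer loop
vertex -1.36 1.764 1.932
vertex 0.646 0.717 2.687
vertex -0.904 1.172 1.252
endloop
endfacet
facet normal 0.451 -0.586 -0.673
outer loop
vertex -0.904 1.172 1.252
vertex -0.4 -0.824 3.328
vertex -1.95 -0.37 1.894
endloop
endfacet
facet normal 0.451 -0.586 -0.673
outer loop
vertex 0.646 0.717 2.687
vertex -0.4 -0.824 3.328
vertex -0.904 1.172 1.252
endloop
endfacet
facet normal 0.391 0.428 -0.815
outer loop
vertex -0.243 4.288 -1.102
vertex -0.988 3.858 -1.686
vertex -1.136 4.796 -1.264
endloop
endfacet
facet normal 0.065 0.405 0.912
outer loop
vertex -0.243 4.288 -1.102
vertex -1.136 4.796 -1.264
vertex -1.532 3.262 -0.554
endloop
endfacet
facet normal 0.391 0.428 -0.815
outer loop
vertex -1.136 4.796 -1.264
vertex -0.988 3.858 -1.686
vertex -1.881 4.366 -1.848
endloop
endfacet
facet normal -0.697 0.441 0.565
outer loop
vertex -1.136 4.796 -1.264
vertex -1.881 4.366 -1.848
vertex -1.532 3.262 -0.554
endloop
endfacet
facet normal 0.391 0.428 -0.815
outer loop
vertex -1.881 4.366 -1.848
vertex -0.988 3.858 -1.686
vertex -1.734 3.427 -2.27
endloop
endfacet
facet normal -0.976 -0.196 0.096
outer loop
vertex -1.881 4.366 -1.848
vertex -1.734 3.427 -2.27
vertex -1.532 3.262 -0.554
endloop
endfacet
facet normal 0.391 0.428 -0.815
outer loop
vertex -1.734 3.427 -2.27
vertex -0.988 3.858 -1.686
vertex -0.841 2.919 -2.109
endloop
endfacet
facet normal -0.491 -0.871 -0.026
outer loop
vertex -1.734 3.427 -2.27
vertex -0.841 2.919 -2.109
vertex -1.532 3.262 -0.554
endloop
endfacet
facet normal 0.391 0.428 -0.815
outer loop
vertex -0.841 2.919 -2.109
vertex -0.988 3.858 -1.686
vertex -0.095 3.349 -1.525
endloop
endfacet
facet normal 0.272 -0.907 0.321
outer loop
vertex -0.841 2.919 -2.109
vertex -0.095 3.349 -1.525
vertex -1.532 3.262 -0.554
endloop
endfacet
facet normal 0.391 0.429 -0.814
outer loop
vertex -0.095 3.349 -1.525
vertex -0.988 3.858 -1.686
vertex -0.243 4.288 -1.102
endloop
endfacet
facet normal 0.550 -0.269 0.790
outer loop
vertex -0.095 3.349 -1.525
vertex -0.243 4.288 -1.102
vertex -1.532 3.262 -0.554
endloop
endfacet

endsolid


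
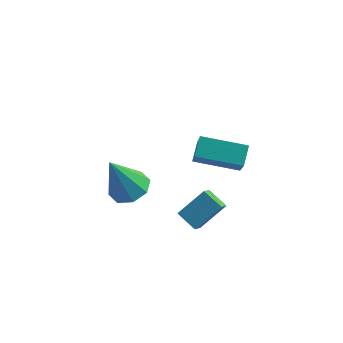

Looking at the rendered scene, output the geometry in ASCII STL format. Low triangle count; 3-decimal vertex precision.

solid 
facet normal -0.976 -0.144 0.166
outer loop
vertex 1.929 -3.995 3.762
vertex 1.916 -3.264 4.321
vertex 1.479 -2.784 2.17
endloop
endfacet
facet normal 0.013 -0.794 -0.608
outer loop
vertex 3.304 -2.516 1.859
vertex 1.929 -3.995 3.762
vertex 1.479 -2.784 2.17
endloop
endfacet
facet normal -0.976 -0.143 0.166
outer loop
vertex 1.479 -2.784 2.17
vertex 1.916 -3.264 4.321
vertex 1.467 -2.053 2.729
endloop
endfacet
facet normal -0.219 0.590 -0.777
outer loop
vertex 1.467 -2.053 2.729
vertex 3.304 -2.516 1.859
vertex 1.479 -2.784 2.17
endloop
endfacet
facet normal 0.219 -0.590 0.777
outer loop
vertex 1.929 -3.995 3.762
vertex 3.741 -2.996 4.01
vertex 1.916 -3.264 4.321
endloop
endfacet
facet normal 0.013 -0.794 -0.608
outer loop
vertex 3.753 -3.727 3.451
vertex 1.929 -3.995 3.762
vertex 3.304 -2.516 1.859
endloop
endfacet
facet normal 0.219 -0.590 0.777
outer loop
vertex 3.753 -3.727 3.451
vertex 3.741 -2.996 4.01
vertex 1.929 -3.995 3.762
endloop
endfacet
facet normal -0.013 0.794 0.608
outer loop
vertex 1.916 -3.264 4.321
vertex 3.741 -2.996 4.01
vertex 1.467 -2.053 2.729
endloop
endfacet
facet normal -0.219 0.590 -0.777
outer loop
vertex 3.291 -1.785 2.418
vertex 3.304 -2.516 1.859
vertex 1.467 -2.053 2.729
endloop
endfacet
facet normal -0.013 0.794 0.608
outer loop
vertex 1.467 -2.053 2.729
vertex 3.741 -2.996 4.01
vertex 3.291 -1.785 2.418
endloop
endfacet
facet normal 0.976 0.144 -0.166
outer loop
vertex 3.291 -1.785 2.418
vertex 3.753 -3.727 3.451
vertex 3.304 -2.516 1.859
endloop
endfacet
facet normal 0.976 0.143 -0.167
outer loop
vertex 3.741 -2.996 4.01
vertex 3.753 -3.727 3.451
vertex 3.291 -1.785 2.418
endloop
endfacet
facet normal -0.563 -0.541 -0.625
outer loop
vertex 1.955 -4.001 -0.879
vertex 1.146 -3.624 -0.476
vertex 1.972 -3.306 -1.496
endloop
endfacet
facet normal 0.826 -0.385 -0.411
outer loop
vertex 2.794 -2.516 -0.584
vertex 1.955 -4.001 -0.879
vertex 1.972 -3.306 -1.496
endloop
endfacet
facet normal -0.564 -0.540 -0.625
outer loop
vertex 1.972 -3.306 -1.496
vertex 1.146 -3.624 -0.476
vertex 1.163 -2.928 -1.093
endloop
endfacet
facet normal 0.018 0.747 -0.664
outer loop
vertex 1.163 -2.928 -1.093
vertex 2.794 -2.516 -0.584
vertex 1.972 -3.306 -1.496
endloop
endfacet
facet normal -0.018 -0.748 0.664
outer loop
vertex 1.955 -4.001 -0.879
vertex 1.968 -2.834 0.436
vertex 1.146 -3.624 -0.476
endloop
endfacet
facet normal 0.826 -0.385 -0.412
outer loop
vertex 2.777 -3.212 0.033
vertex 1.955 -4.001 -0.879
vertex 2.794 -2.516 -0.584
endloop
endfacet
facet normal -0.019 -0.748 0.664
outer loop
vertex 2.777 -3.212 0.033
vertex 1.968 -2.834 0.436
vertex 1.955 -4.001 -0.879
endloop
endfacet
facet normal -0.826 0.385 0.411
outer loop
vertex 1.146 -3.624 -0.476
vertex 1.968 -2.834 0.436
vertex 1.163 -2.928 -1.093
endloop
endfacet
facet normal 0.018 0.748 -0.663
outer loop
vertex 1.985 -2.139 -0.181
vertex 2.794 -2.516 -0.584
vertex 1.163 -2.928 -1.093
endloop
endfacet
facet normal -0.826 0.385 0.411
outer loop
vertex 1.163 -2.928 -1.093
vertex 1.968 -2.834 0.436
vertex 1.985 -2.139 -0.181
endloop
endfacet
facet normal 0.563 0.540 0.625
outer loop
vertex 1.985 -2.139 -0.181
vertex 2.777 -3.212 0.033
vertex 2.794 -2.516 -0.584
endloop
endfacet
facet normal 0.564 0.541 0.624
outer loop
vertex 1.968 -2.834 0.436
vertex 2.777 -3.212 0.033
vertex 1.985 -2.139 -0.181
endloop
endfacet
facet normal 0.309 0.231 -0.923
outer loop
vertex -0.74 -1.646 -1.653
vertex -1.582 -1.336 -1.858
vertex -0.818 -0.961 -1.508
endloop
endfacet
facet normal 0.761 -0.050 0.646
outer loop
vertex -0.74 -1.646 -1.653
vertex -0.818 -0.961 -1.508
vertex -2.238 -1.824 0.098
endloop
endfacet
facet normal 0.310 0.230 -0.923
outer loop
vertex -0.818 -0.961 -1.508
vertex -1.582 -1.336 -1.858
vertex -1.343 -0.496 -1.568
endloop
endfacet
facet normal 0.432 0.577 0.693
outer loop
vertex -0.818 -0.961 -1.508
vertex -1.343 -0.496 -1.568
vertex -2.238 -1.824 0.098
endloop
endfacet
facet normal 0.310 0.230 -0.923
outer loop
vertex -1.343 -0.496 -1.568
vertex -1.582 -1.336 -1.858
vertex -2.008 -0.523 -1.798
endloop
endfacet
facet normal -0.218 0.817 0.534
outer loop
vertex -1.343 -0.496 -1.568
vertex -2.008 -0.523 -1.798
vertex -2.238 -1.824 0.098
endloop
endfacet
facet normal 0.310 0.230 -0.922
outer loop
vertex -2.008 -0.523 -1.798
vertex -1.582 -1.336 -1.858
vertex -2.423 -1.026 -2.063
endloop
endfacet
facet normal -0.808 0.527 0.264
outer loop
vertex -2.008 -0.523 -1.798
vertex -2.423 -1.026 -2.063
vertex -2.238 -1.824 0.098
endloop
endfacet
facet normal 0.310 0.231 -0.922
outer loop
vertex -2.423 -1.026 -2.063
vertex -1.582 -1.336 -1.858
vertex -2.345 -1.711 -2.208
endloop
endfacet
facet normal -0.992 -0.121 0.040
outer loop
vertex -2.423 -1.026 -2.063
vertex -2.345 -1.711 -2.208
vertex -2.238 -1.824 0.098
endloop
endfacet
facet normal 0.310 0.231 -0.922
outer loop
vertex -2.345 -1.711 -2.208
vertex -1.582 -1.336 -1.858
vertex -1.82 -2.176 -2.148
endloop
endfacet
facet normal -0.663 -0.749 -0.006
outer loop
vertex -2.345 -1.711 -2.208
vertex -1.82 -2.176 -2.148
vertex -2.238 -1.824 0.098
endloop
endfacet
facet normal 0.310 0.231 -0.922
outer loop
vertex -1.82 -2.176 -2.148
vertex -1.582 -1.336 -1.858
vertex -1.155 -2.149 -1.918
endloop
endfacet
facet normal -0.013 -0.988 0.153
outer loop
vertex -1.82 -2.176 -2.148
vertex -1.155 -2.149 -1.918
vertex -2.238 -1.824 0.098
endloop
endfacet
facet normal 0.310 0.231 -0.922
outer loop
vertex -1.155 -2.149 -1.918
vertex -1.582 -1.336 -1.858
vertex -0.74 -1.646 -1.653
endloop
endfacet
facet normal 0.577 -0.699 0.423
outer loop
vertex -1.155 -2.149 -1.918
vertex -0.74 -1.646 -1.653
vertex -2.238 -1.824 0.098
endloop
endfacet

endsolid


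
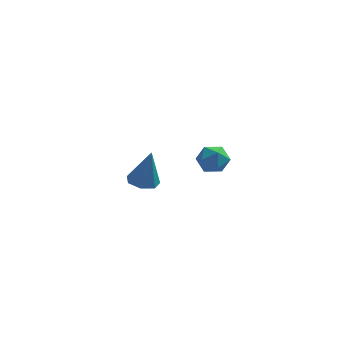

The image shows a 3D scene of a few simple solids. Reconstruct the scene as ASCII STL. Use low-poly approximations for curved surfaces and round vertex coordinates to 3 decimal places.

solid 
facet normal -0.760 0.559 0.332
outer loop
vertex 0.071 -2.374 1.501
vertex 0.374 -2.317 2.099
vertex 0.496 -1.865 1.616
endloop
endfacet
facet normal -0.669 0.643 -0.372
outer loop
vertex 0.071 -2.374 1.501
vertex 0.496 -1.865 1.616
vertex 0.512 -2.189 1.027
endloop
endfacet
facet normal -0.733 0.005 -0.680
outer loop
vertex 0.071 -2.374 1.501
vertex 0.512 -2.189 1.027
vertex 0.398 -2.842 1.145
endloop
endfacet
facet normal -0.863 -0.476 -0.167
outer loop
vertex 0.071 -2.374 1.501
vertex 0.398 -2.842 1.145
vertex 0.313 -2.921 1.808
endloop
endfacet
facet normal -0.879 -0.132 0.458
outer loop
vertex 0.071 -2.374 1.501
vertex 0.313 -2.921 1.808
vertex 0.374 -2.317 2.099
endloop
endfacet
facet normal -0.003 0.876 -0.482
outer loop
vertex 0.512 -2.189 1.027
vertex 0.496 -1.865 1.616
vertex 1.087 -2.019 1.332
endloop
endfacet
facet normal -0.150 0.741 0.655
outer loop
vertex 0.496 -1.865 1.616
vertex 0.374 -2.317 2.099
vertex 1.002 -2.098 1.995
endloop
endfacet
facet normal -0.344 -0.379 0.859
outer loop
vertex 0.374 -2.317 2.099
vertex 0.313 -2.921 1.808
vertex 0.888 -2.751 2.113
endloop
endfacet
facet normal -0.317 -0.936 -0.152
outer loop
vertex 0.313 -2.921 1.808
vertex 0.398 -2.842 1.145
vertex 0.904 -3.075 1.524
endloop
endfacet
facet normal -0.107 -0.159 -0.981
outer loop
vertex 0.398 -2.842 1.145
vertex 0.512 -2.189 1.027
vertex 1.026 -2.623 1.041
endloop
endfacet
facet normal 0.863 0.476 0.167
outer loop
vertex 1.329 -2.566 1.639
vertex 1.087 -2.019 1.332
vertex 1.002 -2.098 1.995
endloop
endfacet
facet normal 0.733 -0.005 0.680
outer loop
vertex 1.329 -2.566 1.639
vertex 1.002 -2.098 1.995
vertex 0.888 -2.751 2.113
endloop
endfacet
facet normal 0.669 -0.643 0.372
outer loop
vertex 1.329 -2.566 1.639
vertex 0.888 -2.751 2.113
vertex 0.904 -3.075 1.524
endloop
endfacet
facet normal 0.760 -0.559 -0.332
outer loop
vertex 1.329 -2.566 1.639
vertex 0.904 -3.075 1.524
vertex 1.026 -2.623 1.041
endloop
endfacet
facet normal 0.879 0.132 -0.458
outer loop
vertex 1.329 -2.566 1.639
vertex 1.026 -2.623 1.041
vertex 1.087 -2.019 1.332
endloop
endfacet
facet normal 0.317 0.936 0.152
outer loop
vertex 1.002 -2.098 1.995
vertex 1.087 -2.019 1.332
vertex 0.496 -1.865 1.616
endloop
endfacet
facet normal 0.107 0.159 0.981
outer loop
vertex 0.888 -2.751 2.113
vertex 1.002 -2.098 1.995
vertex 0.374 -2.317 2.099
endloop
endfacet
facet normal 0.003 -0.876 0.482
outer loop
vertex 0.904 -3.075 1.524
vertex 0.888 -2.751 2.113
vertex 0.313 -2.921 1.808
endloop
endfacet
facet normal 0.150 -0.741 -0.655
outer loop
vertex 1.026 -2.623 1.041
vertex 0.904 -3.075 1.524
vertex 0.398 -2.842 1.145
endloop
endfacet
facet normal 0.344 0.379 -0.859
outer loop
vertex 1.087 -2.019 1.332
vertex 1.026 -2.623 1.041
vertex 0.512 -2.189 1.027
endloop
endfacet
facet normal -0.204 -0.056 -0.977
outer loop
vertex -1.784 2.13 -3.335
vertex -2.29 2.592 -3.256
vertex -1.625 2.704 -3.401
endloop
endfacet
facet normal 0.954 -0.245 0.172
outer loop
vertex -1.784 2.13 -3.335
vertex -1.625 2.704 -3.401
vertex -1.95 2.688 -1.624
endloop
endfacet
facet normal -0.203 -0.059 -0.977
outer loop
vertex -1.625 2.704 -3.401
vertex -2.29 2.592 -3.256
vertex -1.968 3.193 -3.359
endloop
endfacet
facet normal 0.815 0.558 0.154
outer loop
vertex -1.625 2.704 -3.401
vertex -1.968 3.193 -3.359
vertex -1.95 2.688 -1.624
endloop
endfacet
facet normal -0.204 -0.058 -0.977
outer loop
vertex -1.968 3.193 -3.359
vertex -2.29 2.592 -3.256
vertex -2.553 3.23 -3.239
endloop
endfacet
facet normal 0.117 0.954 0.276
outer loop
vertex -1.968 3.193 -3.359
vertex -2.553 3.23 -3.239
vertex -1.95 2.688 -1.624
endloop
endfacet
facet normal -0.203 -0.058 -0.977
outer loop
vertex -2.553 3.23 -3.239
vertex -2.29 2.592 -3.256
vertex -2.941 2.786 -3.132
endloop
endfacet
facet normal -0.617 0.647 0.448
outer loop
vertex -2.553 3.23 -3.239
vertex -2.941 2.786 -3.132
vertex -1.95 2.688 -1.624
endloop
endfacet
facet normal -0.204 -0.058 -0.977
outer loop
vertex -2.941 2.786 -3.132
vertex -2.29 2.592 -3.256
vertex -2.839 2.196 -3.118
endloop
endfacet
facet normal -0.832 -0.131 0.538
outer loop
vertex -2.941 2.786 -3.132
vertex -2.839 2.196 -3.118
vertex -1.95 2.688 -1.624
endloop
endfacet
facet normal -0.204 -0.058 -0.977
outer loop
vertex -2.839 2.196 -3.118
vertex -2.29 2.592 -3.256
vertex -2.324 1.904 -3.208
endloop
endfacet
facet normal -0.367 -0.796 0.481
outer loop
vertex -2.839 2.196 -3.118
vertex -2.324 1.904 -3.208
vertex -1.95 2.688 -1.624
endloop
endfacet
facet normal -0.205 -0.058 -0.977
outer loop
vertex -2.324 1.904 -3.208
vertex -2.29 2.592 -3.256
vertex -1.784 2.13 -3.335
endloop
endfacet
facet normal 0.429 -0.846 0.317
outer loop
vertex -2.324 1.904 -3.208
vertex -1.784 2.13 -3.335
vertex -1.95 2.688 -1.624
endloop
endfacet

endsolid


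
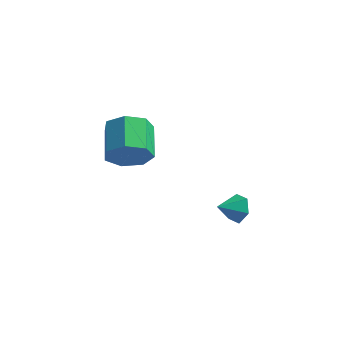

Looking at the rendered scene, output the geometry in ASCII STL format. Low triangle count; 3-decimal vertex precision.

solid 
facet normal 0.397 -0.829 -0.393
outer loop
vertex -0.562 1.837 -1.395
vertex -0.93 1.292 -0.616
vertex -1.373 1.503 -1.51
endloop
endfacet
facet normal -0.040 0.412 -0.910
outer loop
vertex -0.562 1.837 -1.395
vertex -1.373 1.503 -1.51
vertex -1.221 3.214 -0.743
endloop
endfacet
facet normal -0.040 0.412 -0.910
outer loop
vertex -1.221 3.214 -0.743
vertex -1.373 1.503 -1.51
vertex -2.033 2.88 -0.858
endloop
endfacet
facet normal -0.397 0.829 0.393
outer loop
vertex -1.221 3.214 -0.743
vertex -2.033 2.88 -0.858
vertex -1.59 2.668 0.036
endloop
endfacet
facet normal 0.397 -0.830 -0.393
outer loop
vertex -1.373 1.503 -1.51
vertex -0.93 1.292 -0.616
vertex -1.851 1.01 -0.952
endloop
endfacet
facet normal -0.742 -0.039 -0.670
outer loop
vertex -1.373 1.503 -1.51
vertex -1.851 1.01 -0.952
vertex -2.033 2.88 -0.858
endloop
endfacet
facet normal -0.742 -0.039 -0.670
outer loop
vertex -2.033 2.88 -0.858
vertex -1.851 1.01 -0.952
vertex -2.511 2.386 -0.3
endloop
endfacet
facet normal -0.397 0.829 0.394
outer loop
vertex -2.033 2.88 -0.858
vertex -2.511 2.386 -0.3
vertex -1.59 2.668 0.036
endloop
endfacet
facet normal 0.397 -0.829 -0.393
outer loop
vertex -1.851 1.01 -0.952
vertex -0.93 1.292 -0.616
vertex -1.636 0.729 -0.141
endloop
endfacet
facet normal -0.885 -0.460 0.075
outer loop
vertex -1.851 1.01 -0.952
vertex -1.636 0.729 -0.141
vertex -2.511 2.386 -0.3
endloop
endfacet
facet normal -0.885 -0.460 0.076
outer loop
vertex -2.511 2.386 -0.3
vertex -1.636 0.729 -0.141
vertex -2.295 2.105 0.512
endloop
endfacet
facet normal -0.397 0.829 0.393
outer loop
vertex -2.511 2.386 -0.3
vertex -2.295 2.105 0.512
vertex -1.59 2.668 0.036
endloop
endfacet
facet normal 0.396 -0.829 -0.394
outer loop
vertex -1.636 0.729 -0.141
vertex -0.93 1.292 -0.616
vertex -0.889 0.871 0.312
endloop
endfacet
facet normal -0.361 -0.535 0.763
outer loop
vertex -1.636 0.729 -0.141
vertex -0.889 0.871 0.312
vertex -2.295 2.105 0.512
endloop
endfacet
facet normal -0.361 -0.535 0.764
outer loop
vertex -2.295 2.105 0.512
vertex -0.889 0.871 0.312
vertex -1.548 2.248 0.965
endloop
endfacet
facet normal -0.397 0.829 0.393
outer loop
vertex -2.295 2.105 0.512
vertex -1.548 2.248 0.965
vertex -1.59 2.668 0.036
endloop
endfacet
facet normal 0.397 -0.829 -0.394
outer loop
vertex -0.889 0.871 0.312
vertex -0.93 1.292 -0.616
vertex -0.173 1.331 0.066
endloop
endfacet
facet normal 0.435 -0.208 0.876
outer loop
vertex -0.889 0.871 0.312
vertex -0.173 1.331 0.066
vertex -1.548 2.248 0.965
endloop
endfacet
facet normal 0.435 -0.207 0.876
outer loop
vertex -1.548 2.248 0.965
vertex -0.173 1.331 0.066
vertex -0.833 2.707 0.719
endloop
endfacet
facet normal -0.397 0.829 0.393
outer loop
vertex -1.548 2.248 0.965
vertex -0.833 2.707 0.719
vertex -1.59 2.668 0.036
endloop
endfacet
facet normal 0.397 -0.829 -0.393
outer loop
vertex -0.173 1.331 0.066
vertex -0.93 1.292 -0.616
vertex -0.028 1.761 -0.694
endloop
endfacet
facet normal 0.903 0.277 0.329
outer loop
vertex -0.173 1.331 0.066
vertex -0.028 1.761 -0.694
vertex -0.833 2.707 0.719
endloop
endfacet
facet normal 0.903 0.276 0.330
outer loop
vertex -0.833 2.707 0.719
vertex -0.028 1.761 -0.694
vertex -0.687 3.137 -0.041
endloop
endfacet
facet normal -0.397 0.829 0.393
outer loop
vertex -0.833 2.707 0.719
vertex -0.687 3.137 -0.041
vertex -1.59 2.668 0.036
endloop
endfacet
facet normal 0.397 -0.829 -0.393
outer loop
vertex -0.028 1.761 -0.694
vertex -0.93 1.292 -0.616
vertex -0.562 1.837 -1.395
endloop
endfacet
facet normal 0.691 0.552 -0.466
outer loop
vertex -0.028 1.761 -0.694
vertex -0.562 1.837 -1.395
vertex -0.687 3.137 -0.041
endloop
endfacet
facet normal 0.692 0.552 -0.466
outer loop
vertex -0.687 3.137 -0.041
vertex -0.562 1.837 -1.395
vertex -1.221 3.214 -0.743
endloop
endfacet
facet normal -0.397 0.829 0.393
outer loop
vertex -0.687 3.137 -0.041
vertex -1.221 3.214 -0.743
vertex -1.59 2.668 0.036
endloop
endfacet
facet normal 0.556 0.693 -0.459
outer loop
vertex 3.849 1.958 -2.127
vertex 3.522 1.814 -2.741
vertex 3.26 2.311 -2.307
endloop
endfacet
facet normal -0.236 0.100 0.967
outer loop
vertex 3.849 1.958 -2.127
vertex 3.26 2.311 -2.307
vertex 2.938 1.086 -2.259
endloop
endfacet
facet normal 0.556 0.693 -0.459
outer loop
vertex 3.26 2.311 -2.307
vertex 3.522 1.814 -2.741
vertex 2.933 2.167 -2.921
endloop
endfacet
facet normal -0.878 0.247 0.410
outer loop
vertex 3.26 2.311 -2.307
vertex 2.933 2.167 -2.921
vertex 2.938 1.086 -2.259
endloop
endfacet
facet normal 0.556 0.694 -0.458
outer loop
vertex 2.933 2.167 -2.921
vertex 3.522 1.814 -2.741
vertex 3.196 1.67 -3.355
endloop
endfacet
facet normal -0.923 -0.204 -0.326
outer loop
vertex 2.933 2.167 -2.921
vertex 3.196 1.67 -3.355
vertex 2.938 1.086 -2.259
endloop
endfacet
facet normal 0.558 0.692 -0.458
outer loop
vertex 3.196 1.67 -3.355
vertex 3.522 1.814 -2.741
vertex 3.784 1.316 -3.174
endloop
endfacet
facet normal -0.327 -0.800 -0.503
outer loop
vertex 3.196 1.67 -3.355
vertex 3.784 1.316 -3.174
vertex 2.938 1.086 -2.259
endloop
endfacet
facet normal 0.556 0.692 -0.459
outer loop
vertex 3.784 1.316 -3.174
vertex 3.522 1.814 -2.741
vertex 4.111 1.46 -2.561
endloop
endfacet
facet normal 0.316 -0.947 0.054
outer loop
vertex 3.784 1.316 -3.174
vertex 4.111 1.46 -2.561
vertex 2.938 1.086 -2.259
endloop
endfacet
facet normal 0.557 0.693 -0.459
outer loop
vertex 4.111 1.46 -2.561
vertex 3.522 1.814 -2.741
vertex 3.849 1.958 -2.127
endloop
endfacet
facet normal 0.362 -0.497 0.789
outer loop
vertex 4.111 1.46 -2.561
vertex 3.849 1.958 -2.127
vertex 2.938 1.086 -2.259
endloop
endfacet

endsolid
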